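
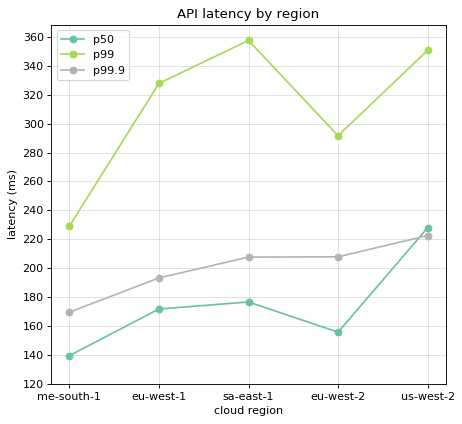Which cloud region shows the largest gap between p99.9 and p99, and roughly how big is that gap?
sa-east-1: p99.9 ≈ 200, p99 ≈ 360 → gap ≈ 160. Next-largest (eu-west-1) is only ≈ 120.

sa-east-1, ≈ 160 ms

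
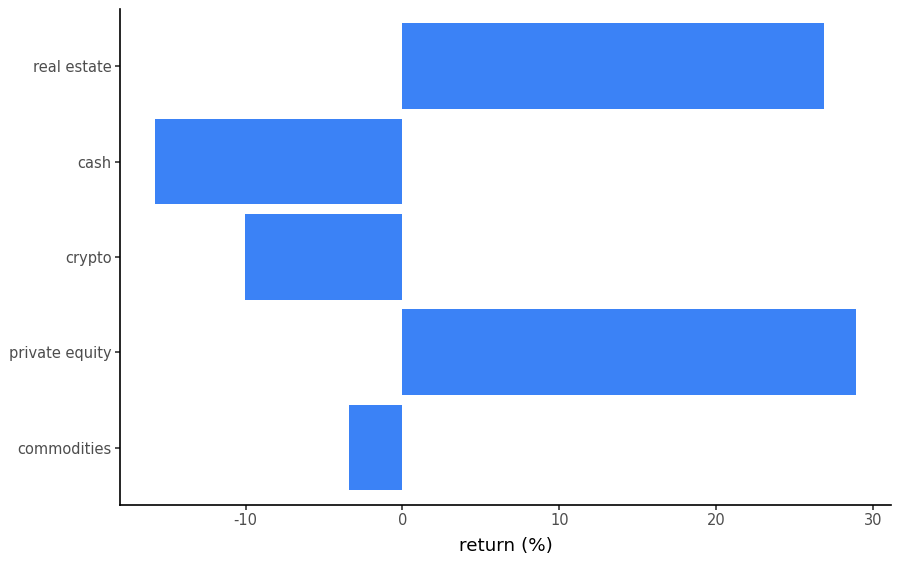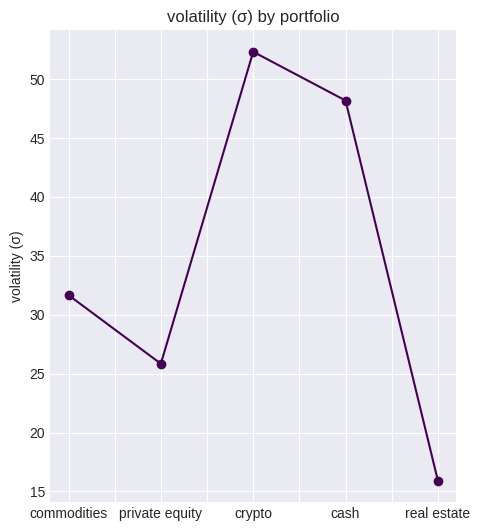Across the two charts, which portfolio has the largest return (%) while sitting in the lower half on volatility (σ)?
Chart 2 median volatility (σ) ≈ 30; below-median portfolios: private equity, real estate. Among those, private equity has the highest return (%) (≈ 30).

private equity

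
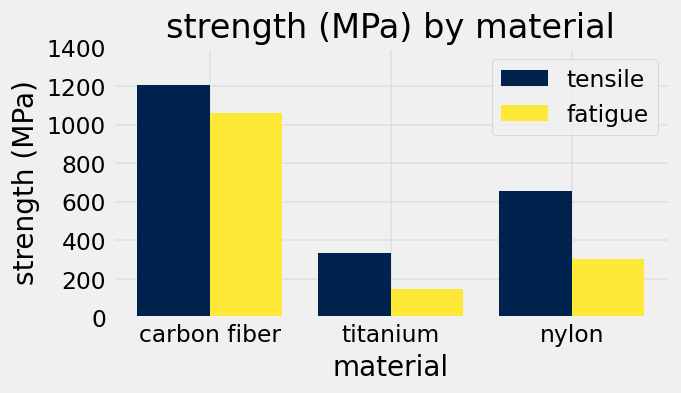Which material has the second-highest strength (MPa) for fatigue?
Top 3 for fatigue: carbon fiber ≈ 1000, nylon ≈ 400, titanium ≈ 200.

nylon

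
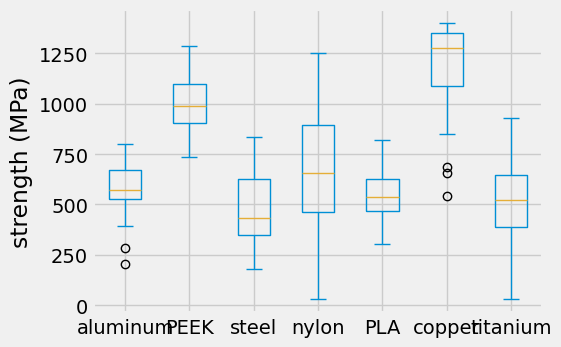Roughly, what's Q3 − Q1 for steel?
≈ 300

Q3 ≈ 600, Q1 ≈ 300; IQR ≈ 300.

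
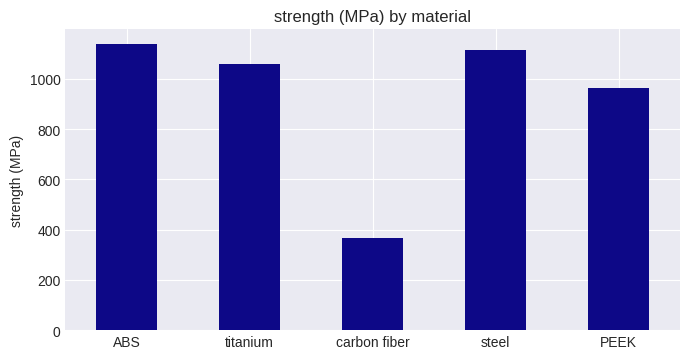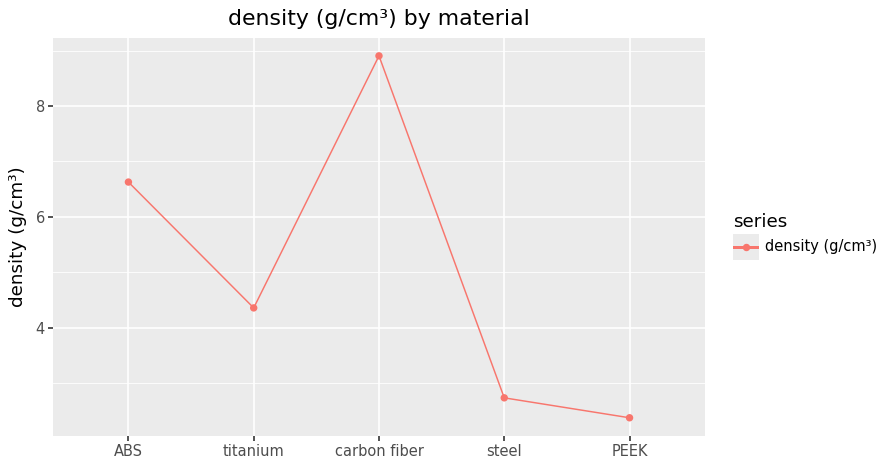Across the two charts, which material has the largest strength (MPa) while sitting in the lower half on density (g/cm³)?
Chart 2 median density (g/cm³) ≈ 4; below-median materials: steel, PEEK. Among those, steel has the highest strength (MPa) (≈ 1200).

steel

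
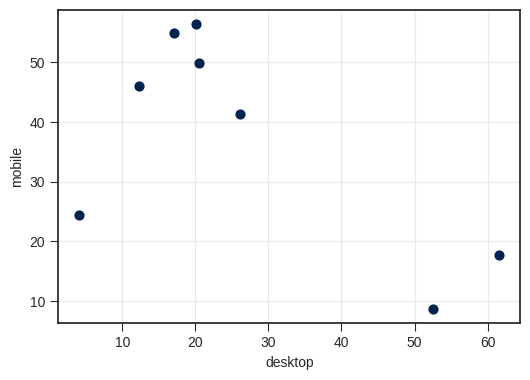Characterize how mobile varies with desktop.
negative, moderate

Points are negatively correlated; moderate (|r| ≈ 0.6).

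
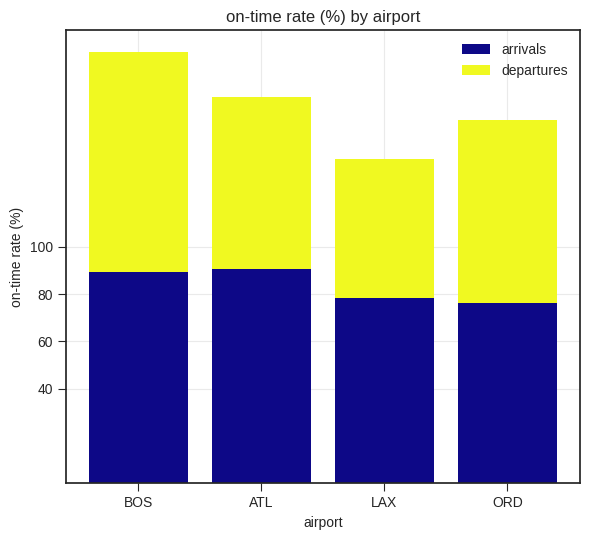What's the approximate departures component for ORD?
departures top ≈ 160, bottom ≈ 80; segment ≈ 80.

≈ 80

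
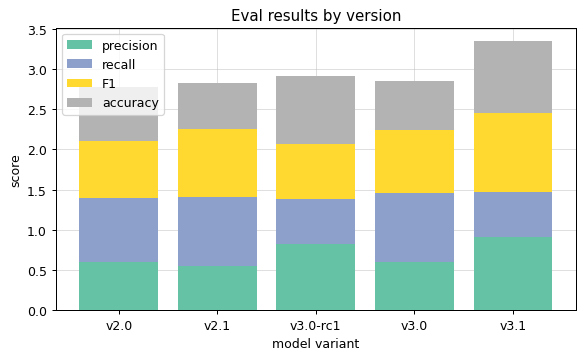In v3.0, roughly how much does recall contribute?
recall top ≈ 1.5, bottom ≈ 0.5; segment ≈ 1.0.

≈ 1.0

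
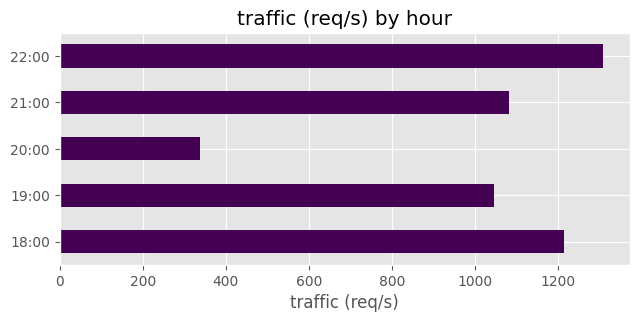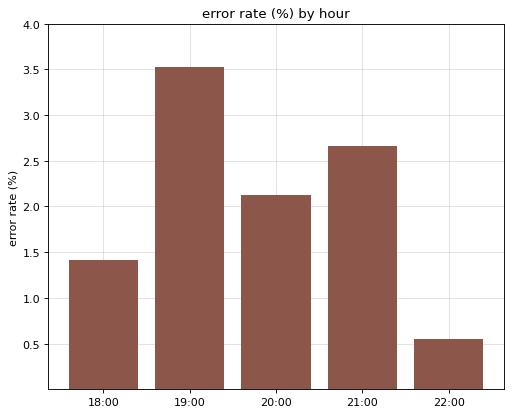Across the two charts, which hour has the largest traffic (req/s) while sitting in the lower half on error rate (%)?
Chart 2 median error rate (%) ≈ 2; below-median hours: 18:00, 22:00. Among those, 22:00 has the highest traffic (req/s) (≈ 1400).

22:00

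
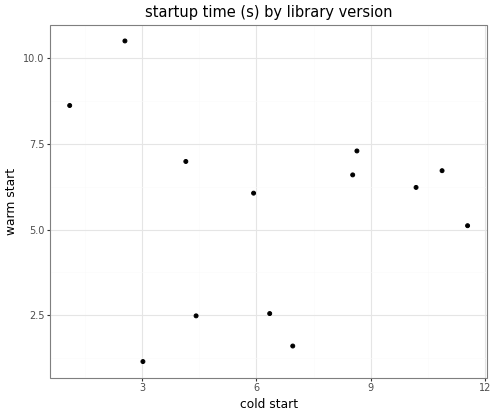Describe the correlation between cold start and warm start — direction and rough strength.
Points are roughly uncorrelated; weak (|r| ≈ 0.1).

no clear correlation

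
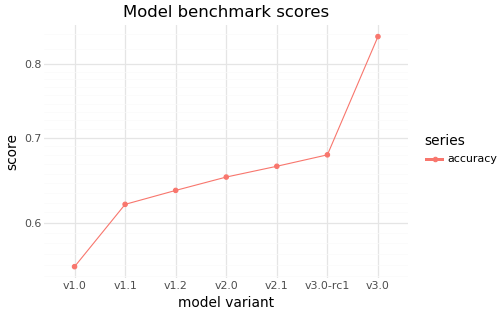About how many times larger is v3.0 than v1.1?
v3.0 ≈ 0.85, v1.1 ≈ 0.60; 0.85/0.60 ≈ 1.42.

≈ 1.42×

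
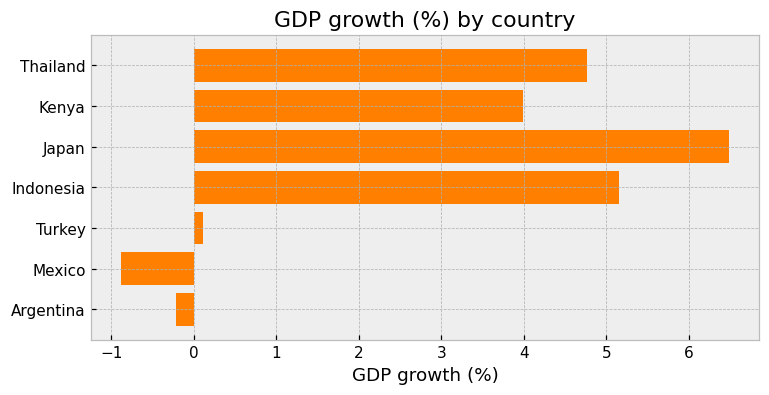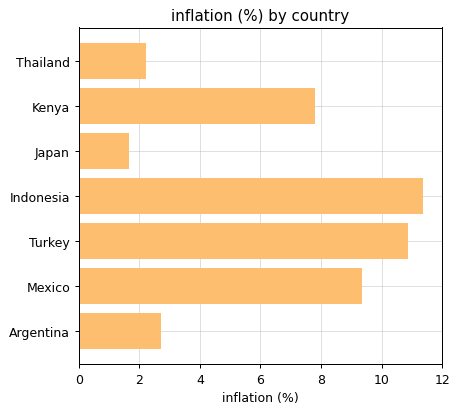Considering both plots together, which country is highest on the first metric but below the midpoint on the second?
Japan

Chart 2 median inflation (%) ≈ 8; below-median countries: Thailand, Japan, Argentina. Among those, Japan has the highest GDP growth (%) (≈ 6).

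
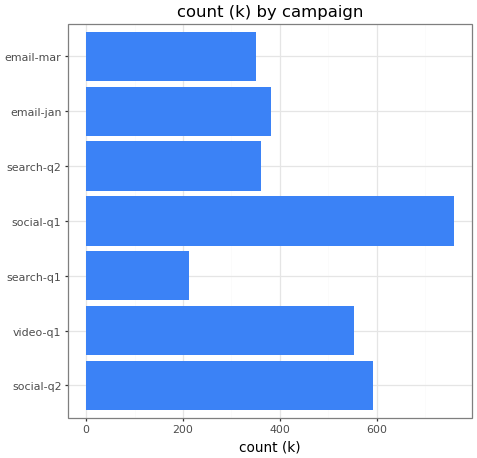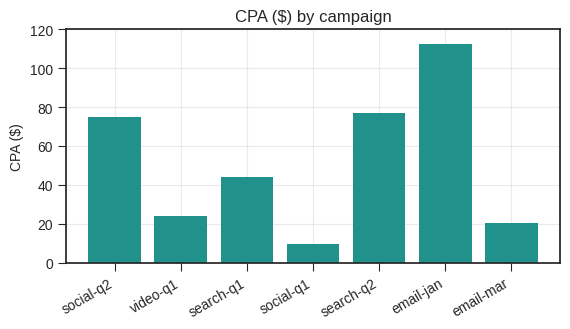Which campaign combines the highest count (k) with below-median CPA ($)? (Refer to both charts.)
social-q1

Chart 2 median CPA ($) ≈ 40; below-median campaigns: video-q1, social-q1, email-mar. Among those, social-q1 has the highest count (k) (≈ 800).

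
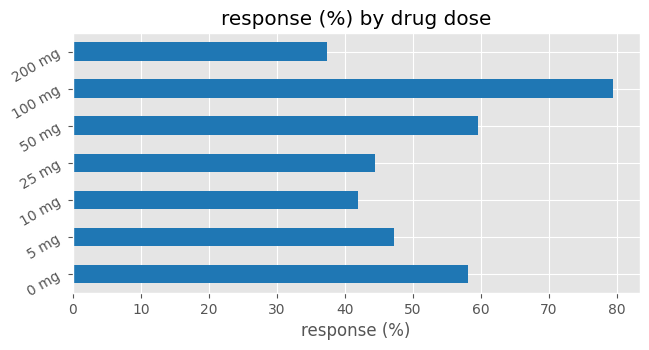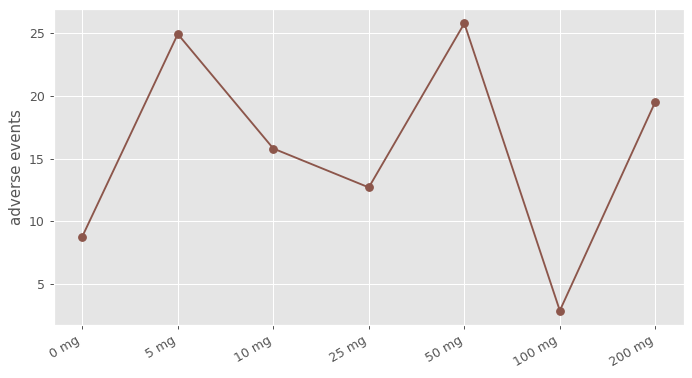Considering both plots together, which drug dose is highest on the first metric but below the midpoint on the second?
Chart 2 median adverse events ≈ 15; below-median drug doses: 0 mg, 25 mg, 100 mg. Among those, 100 mg has the highest response (%) (≈ 80).

100 mg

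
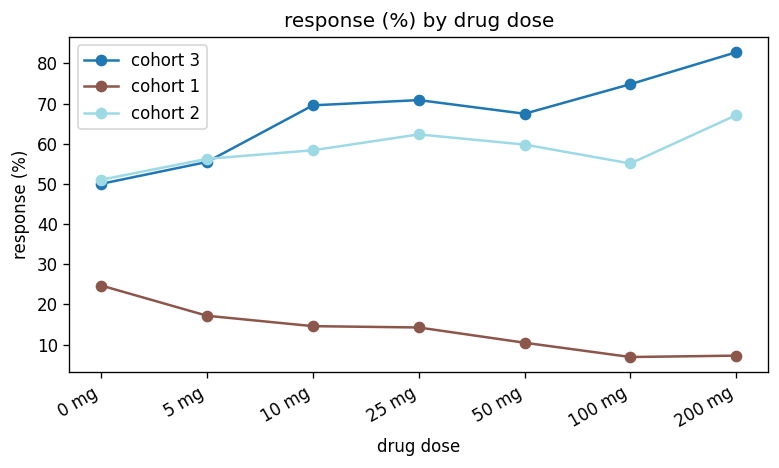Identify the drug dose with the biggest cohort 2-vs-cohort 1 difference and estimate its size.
200 mg: cohort 2 ≈ 70, cohort 1 ≈ 10 → gap ≈ 60. Next-largest (50 mg) is only ≈ 50.

200 mg, ≈ 60 %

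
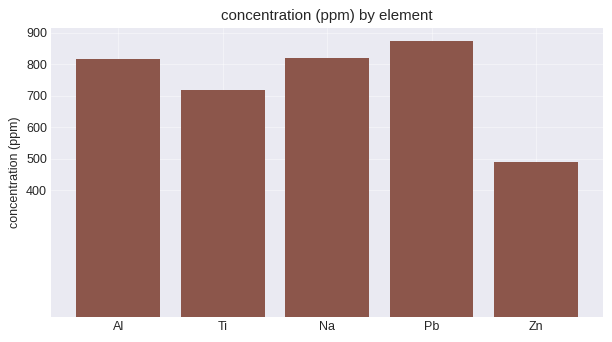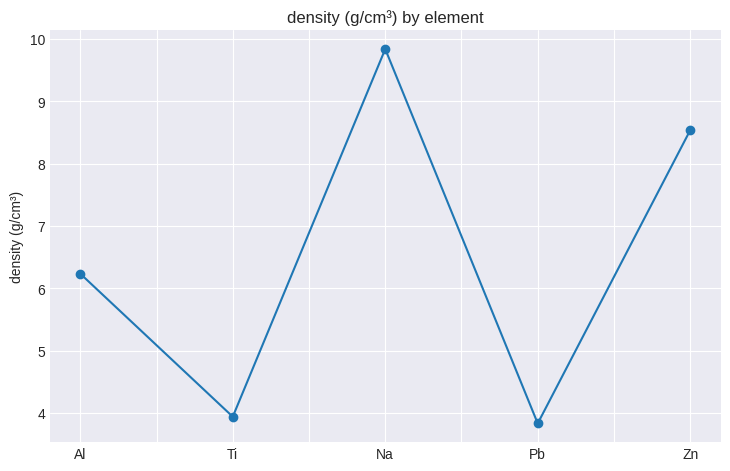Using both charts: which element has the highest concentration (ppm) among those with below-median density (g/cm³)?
Pb

Chart 2 median density (g/cm³) ≈ 6; below-median elements: Ti, Pb. Among those, Pb has the highest concentration (ppm) (≈ 900).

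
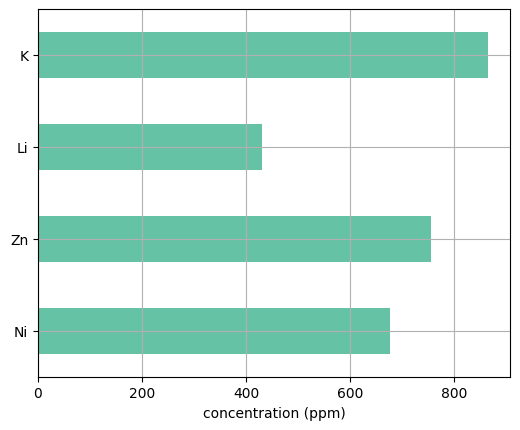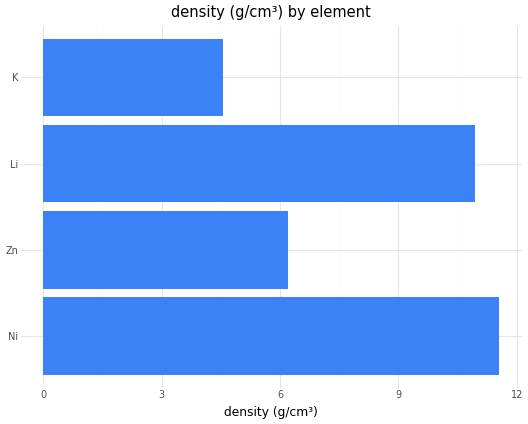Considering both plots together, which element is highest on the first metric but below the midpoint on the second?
K

Chart 2 median density (g/cm³) ≈ 8; below-median elements: Zn, K. Among those, K has the highest concentration (ppm) (≈ 900).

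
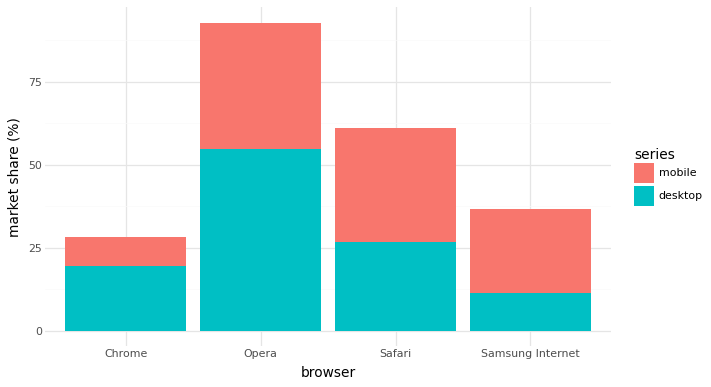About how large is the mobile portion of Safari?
mobile top ≈ 60, bottom ≈ 30; segment ≈ 30.

≈ 30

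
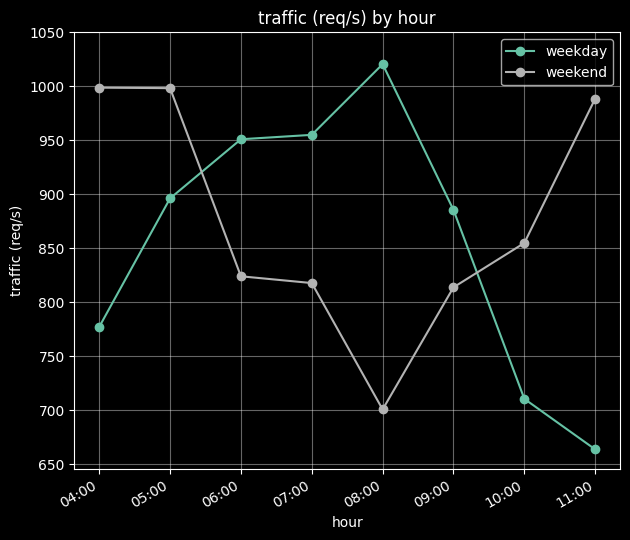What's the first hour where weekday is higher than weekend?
06:00

05:00: weekday ≈ 900 vs weekend ≈ 1000 (not yet); 06:00: weekday ≈ 950 vs weekend ≈ 800 (first crossover).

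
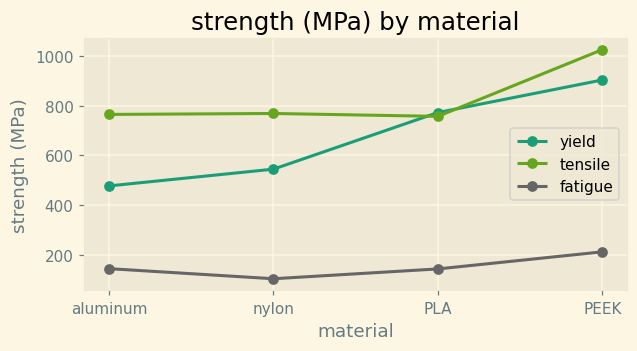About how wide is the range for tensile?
Max PEEK ≈ 1000, min PLA ≈ 800; range ≈ 200.

≈ 200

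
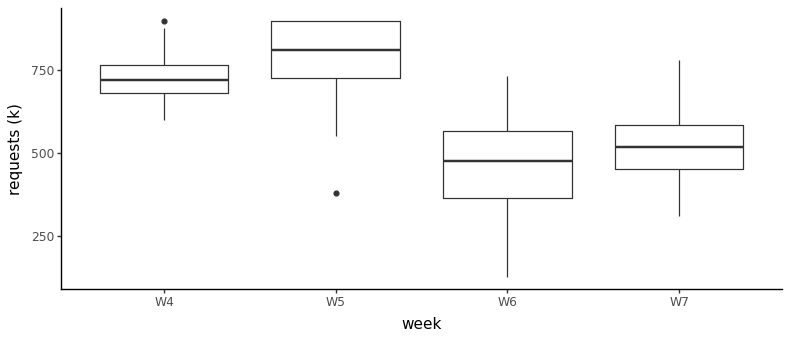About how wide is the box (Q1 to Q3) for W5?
Q3 ≈ 900, Q1 ≈ 750; IQR ≈ 150.

≈ 150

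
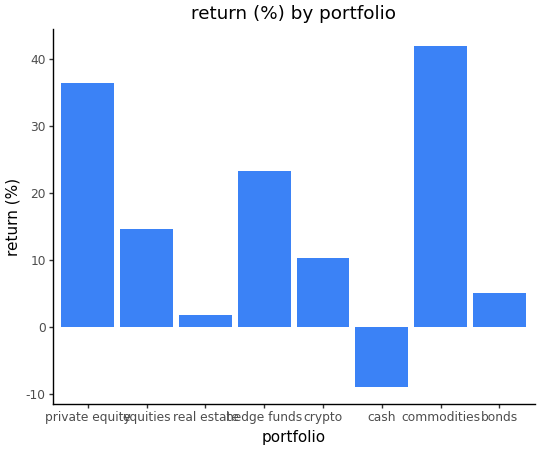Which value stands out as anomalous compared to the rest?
commodities

commodities ≈ 40; the rest sit between ≈ -10 and ≈ 35.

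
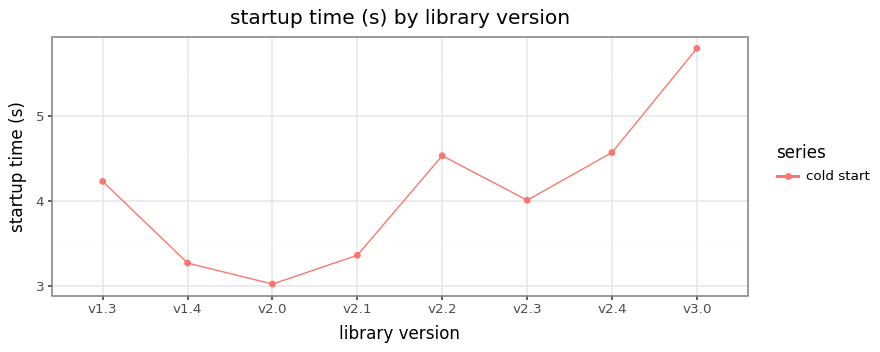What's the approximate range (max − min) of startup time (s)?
≈ 3.0

Max v3.0 ≈ 6.0, min v2.0 ≈ 3.0; range ≈ 3.0.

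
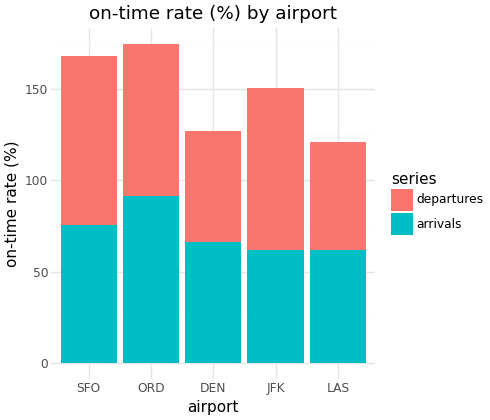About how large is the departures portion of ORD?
departures top ≈ 180, bottom ≈ 100; segment ≈ 80.

≈ 80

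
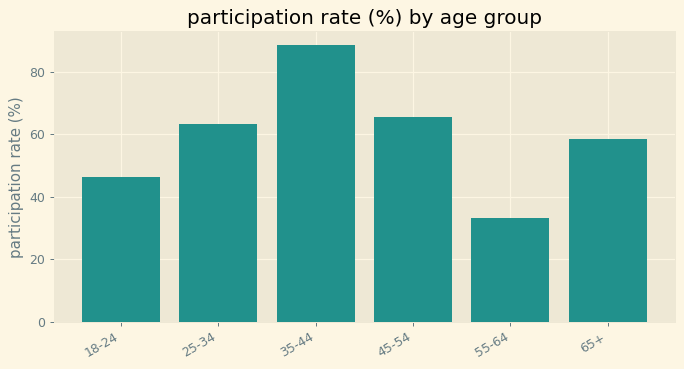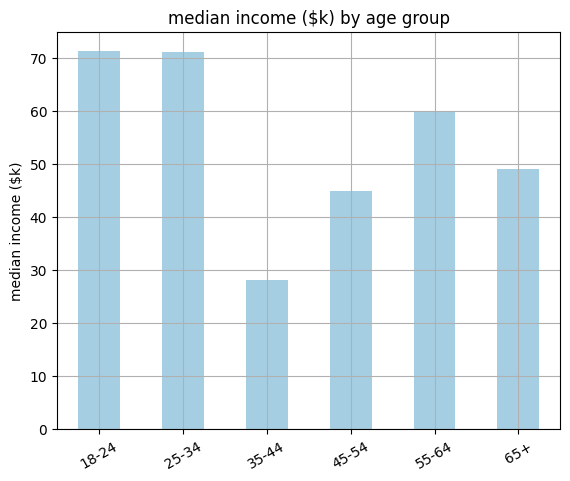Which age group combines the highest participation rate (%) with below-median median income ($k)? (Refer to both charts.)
35-44

Chart 2 median median income ($k) ≈ 50; below-median age groups: 35-44, 45-54, 65+. Among those, 35-44 has the highest participation rate (%) (≈ 90).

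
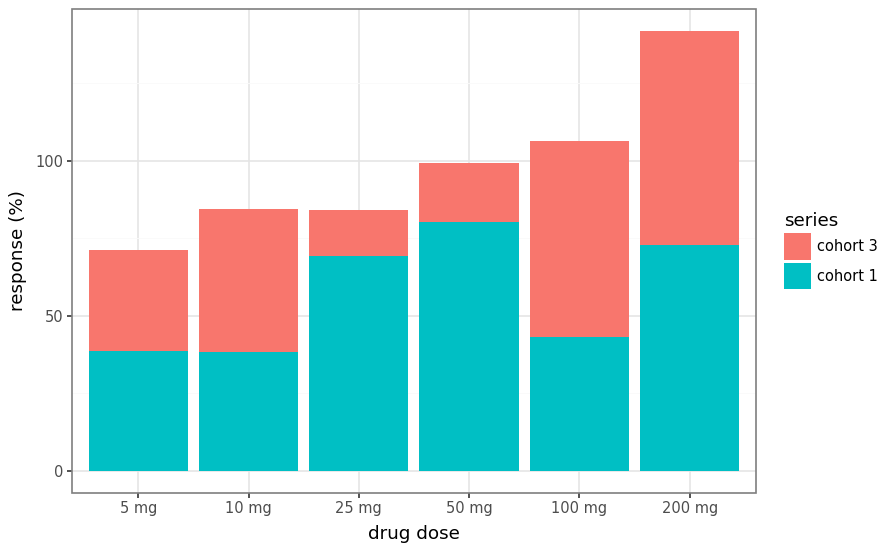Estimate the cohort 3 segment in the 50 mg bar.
≈ 20

cohort 3 top ≈ 100, bottom ≈ 80; segment ≈ 20.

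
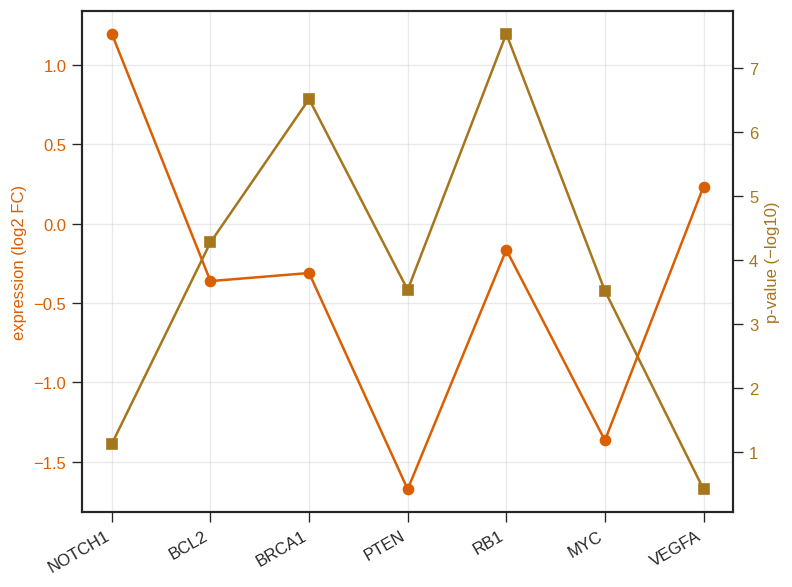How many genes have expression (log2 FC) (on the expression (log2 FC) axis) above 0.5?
Above 0.5: NOTCH1.

1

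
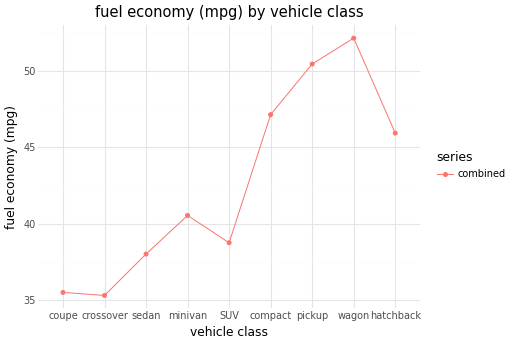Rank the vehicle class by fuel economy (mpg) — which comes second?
pickup

Top 3: wagon ≈ 52, pickup ≈ 50, compact ≈ 48.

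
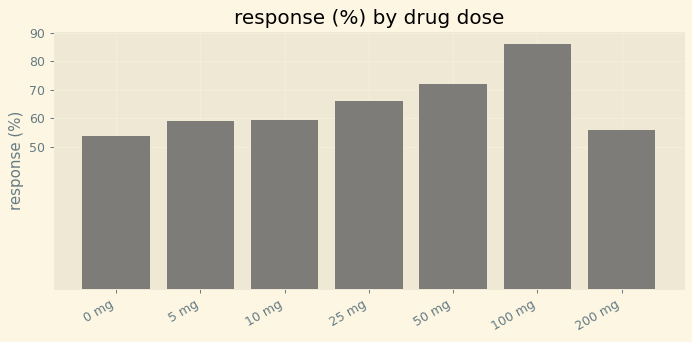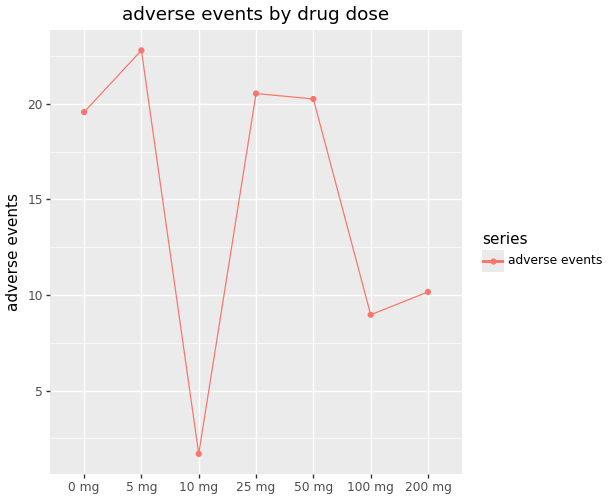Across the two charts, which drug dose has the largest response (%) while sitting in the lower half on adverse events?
Chart 2 median adverse events ≈ 20; below-median drug doses: 10 mg, 100 mg, 200 mg. Among those, 100 mg has the highest response (%) (≈ 90).

100 mg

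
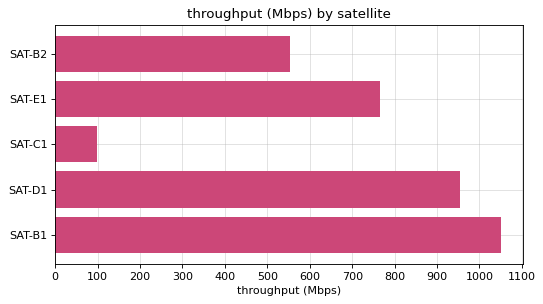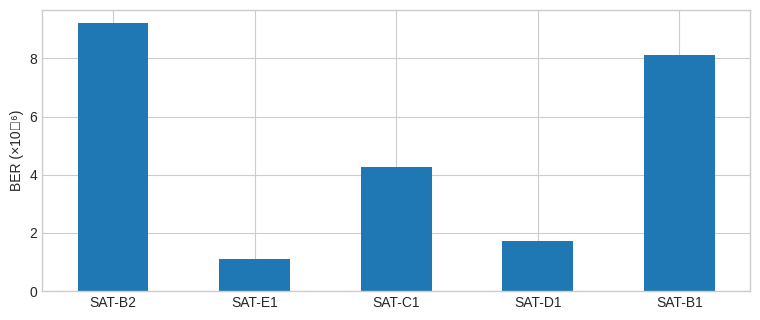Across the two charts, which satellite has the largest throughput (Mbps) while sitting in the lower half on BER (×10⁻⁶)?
SAT-D1

Chart 2 median BER (×10⁻⁶) ≈ 4; below-median satellites: SAT-E1, SAT-D1. Among those, SAT-D1 has the highest throughput (Mbps) (≈ 1000).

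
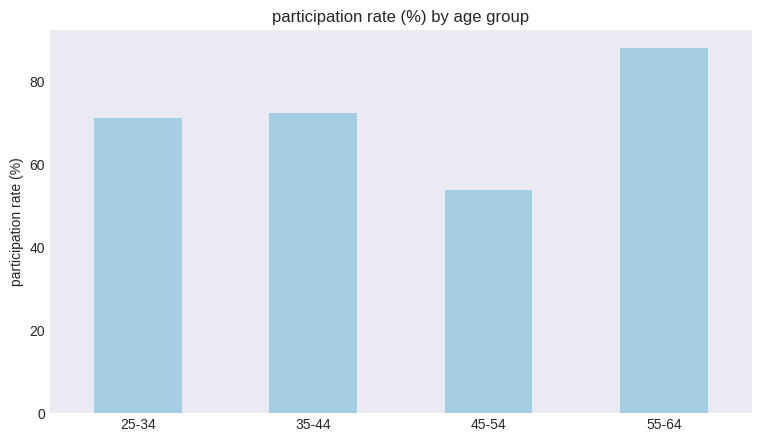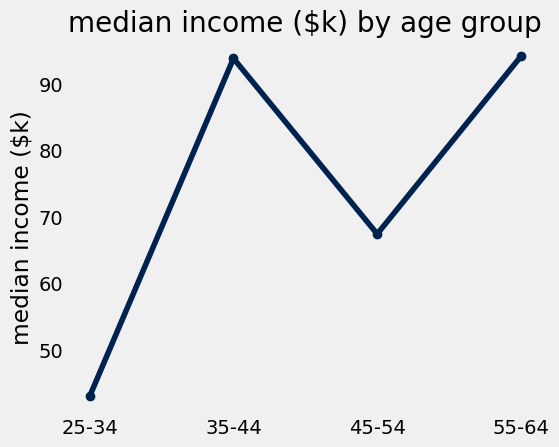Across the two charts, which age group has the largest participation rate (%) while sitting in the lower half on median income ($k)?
25-34

Chart 2 median median income ($k) ≈ 80; below-median age groups: 25-34, 45-54. Among those, 25-34 has the highest participation rate (%) (≈ 70).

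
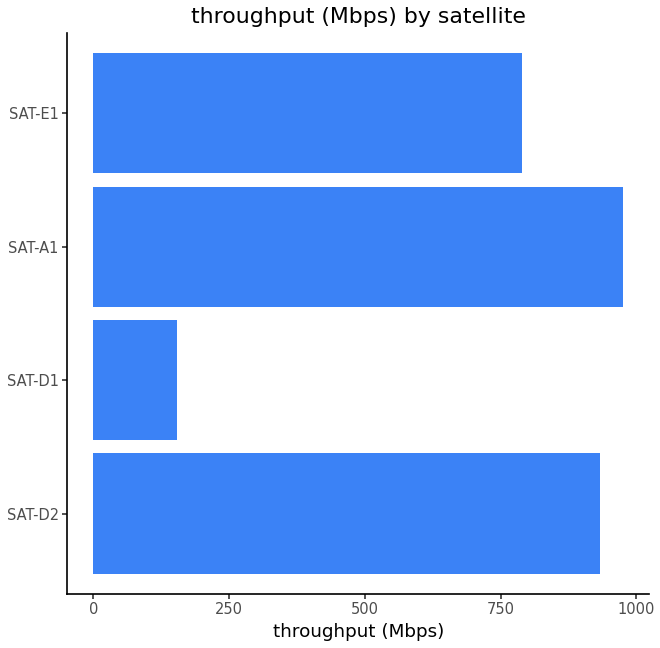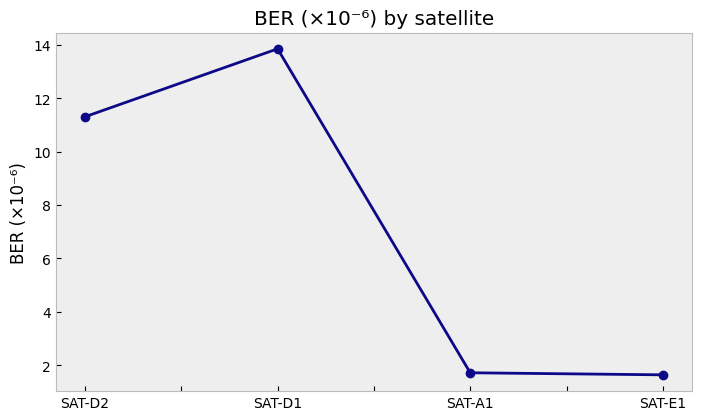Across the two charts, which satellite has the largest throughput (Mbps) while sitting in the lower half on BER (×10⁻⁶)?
Chart 2 median BER (×10⁻⁶) ≈ 6; below-median satellites: SAT-A1, SAT-E1. Among those, SAT-A1 has the highest throughput (Mbps) (≈ 1000).

SAT-A1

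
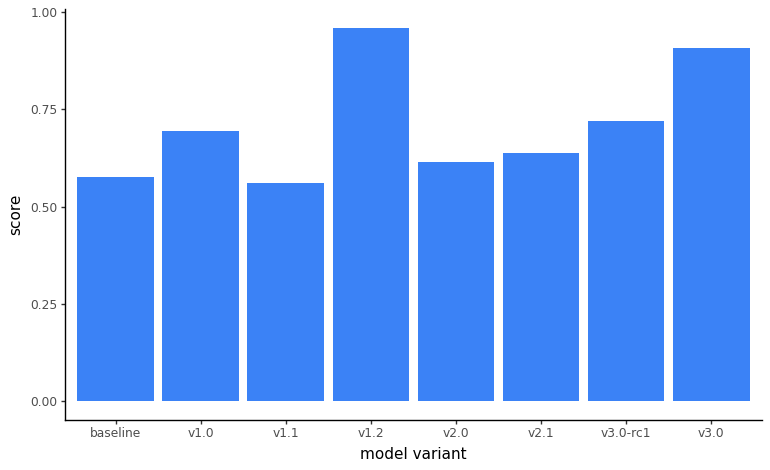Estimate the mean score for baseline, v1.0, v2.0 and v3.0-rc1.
≈ 0.65

(0.6 + 0.7 + 0.6 + 0.7) / 4 ≈ 0.65.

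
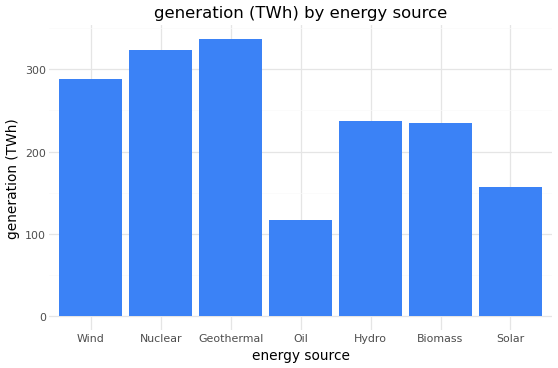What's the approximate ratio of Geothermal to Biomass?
≈ 1.4×

Geothermal ≈ 350, Biomass ≈ 250; 350/250 ≈ 1.4.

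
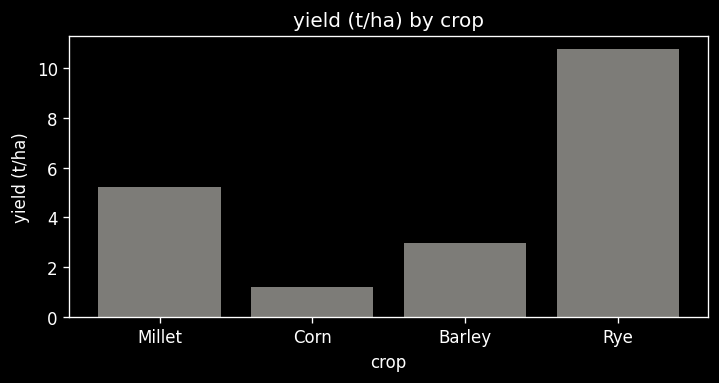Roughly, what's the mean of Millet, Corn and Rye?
(5 + 1 + 11) / 3 ≈ 6.

≈ 6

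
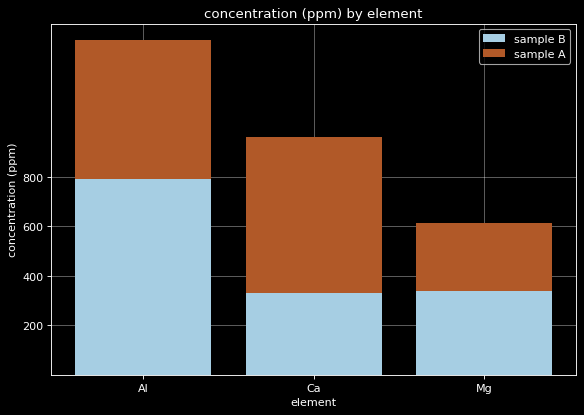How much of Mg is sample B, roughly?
≈ 400

sample B top ≈ 400, bottom ≈ 0; segment ≈ 400.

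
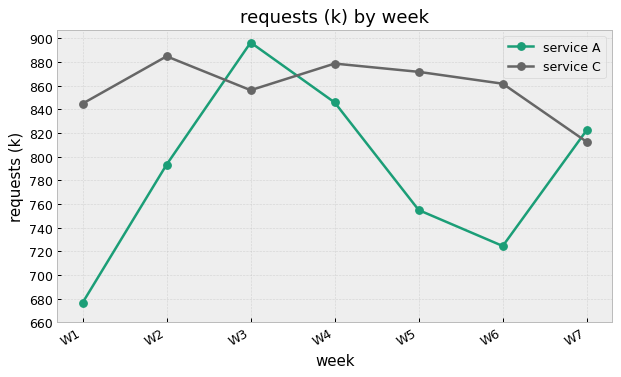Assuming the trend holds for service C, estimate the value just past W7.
Last three: 880, 860, 820 → slope ≈ -30/step → next ≈ 790.

≈ 790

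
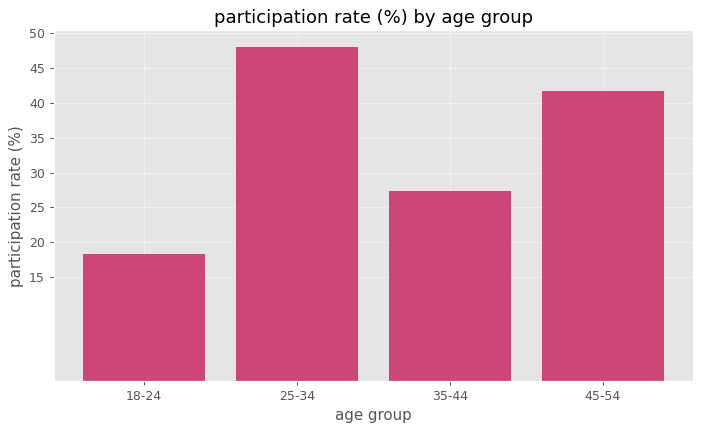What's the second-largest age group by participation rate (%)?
45-54

Top 3: 25-34 ≈ 50, 45-54 ≈ 40, 35-44 ≈ 25.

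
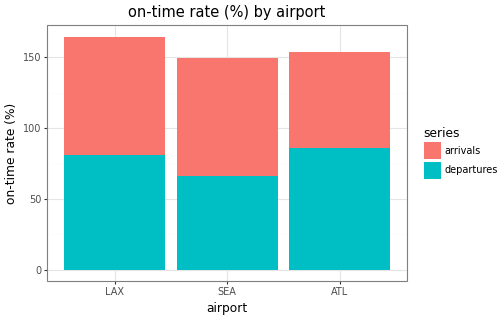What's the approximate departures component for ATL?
≈ 80

departures top ≈ 80, bottom ≈ 0; segment ≈ 80.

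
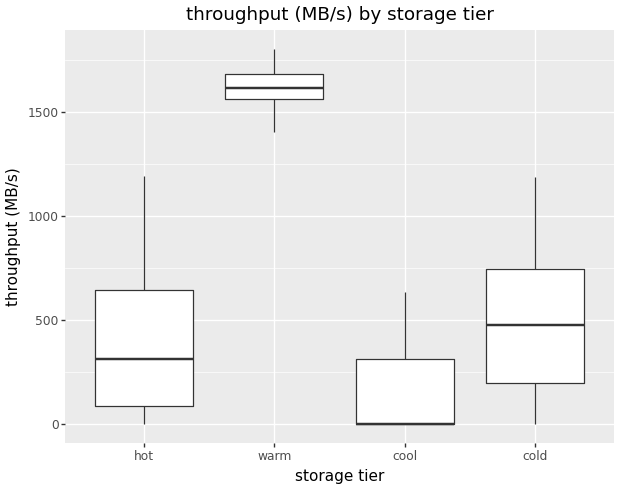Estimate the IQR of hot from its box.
≈ 600

Q3 ≈ 600, Q1 ≈ 0; IQR ≈ 600.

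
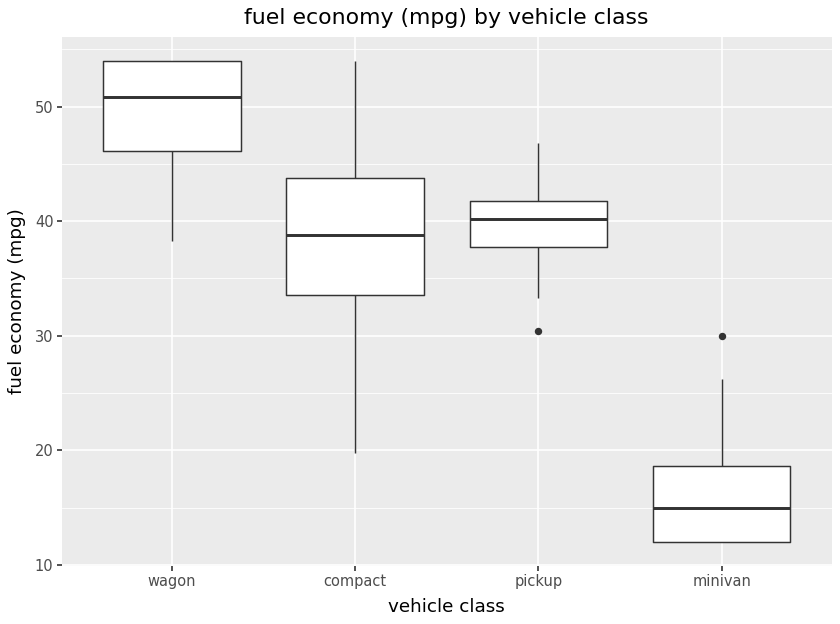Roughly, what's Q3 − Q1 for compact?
Q3 ≈ 45, Q1 ≈ 35; IQR ≈ 10.

≈ 10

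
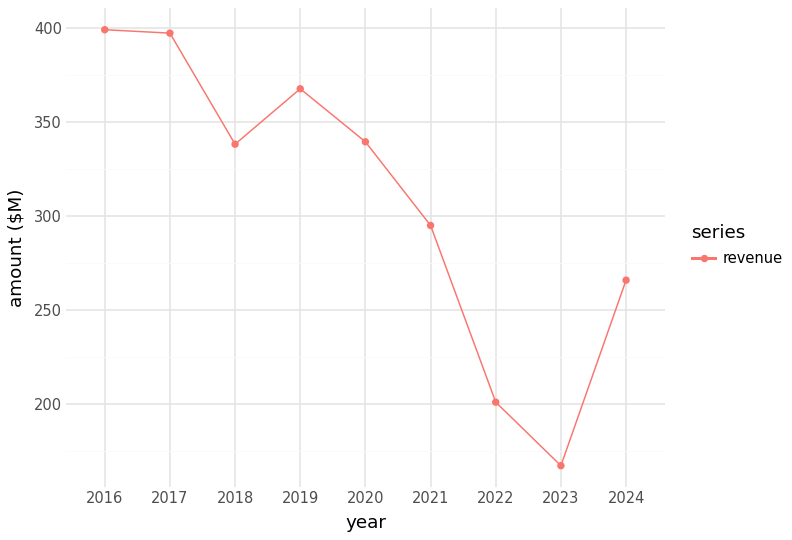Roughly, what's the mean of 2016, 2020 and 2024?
≈ 333

(400 + 340 + 260) / 3 ≈ 333.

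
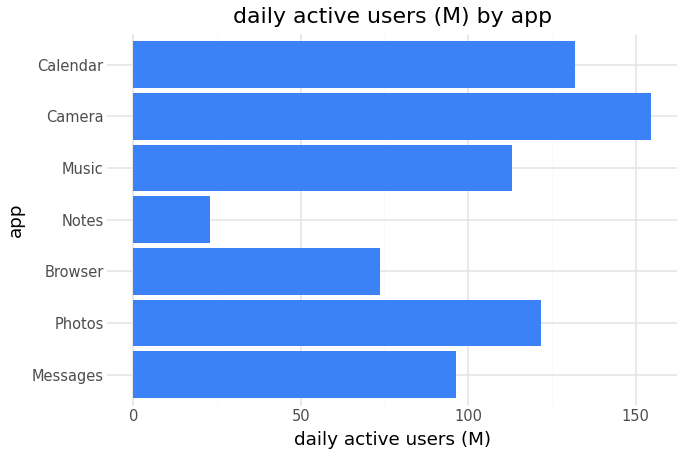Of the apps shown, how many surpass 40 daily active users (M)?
Above 40: Messages, Photos, Browser, Music, Camera, Calendar.

6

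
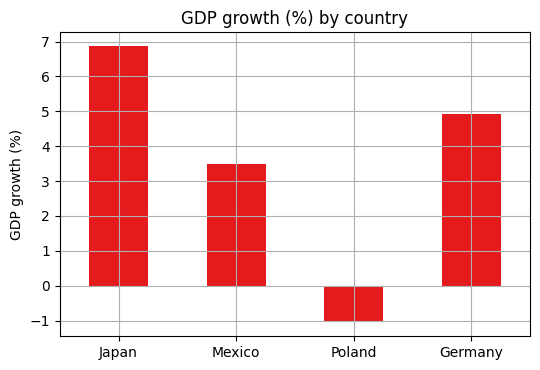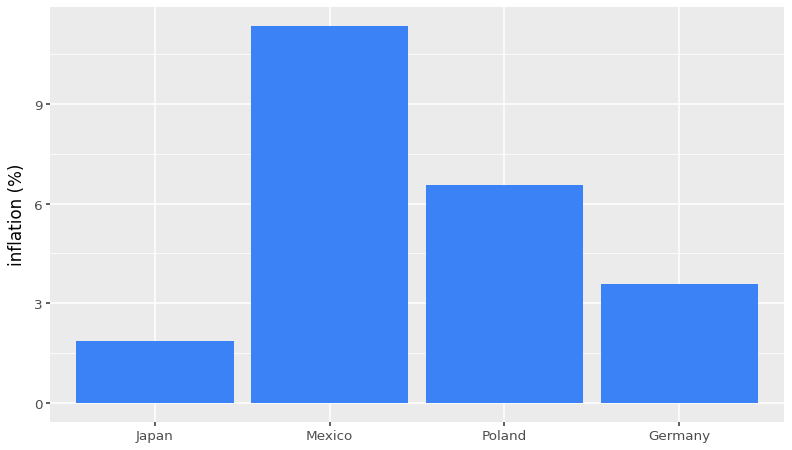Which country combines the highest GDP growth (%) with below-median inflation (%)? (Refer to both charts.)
Japan

Chart 2 median inflation (%) ≈ 6; below-median countries: Japan, Germany. Among those, Japan has the highest GDP growth (%) (≈ 7).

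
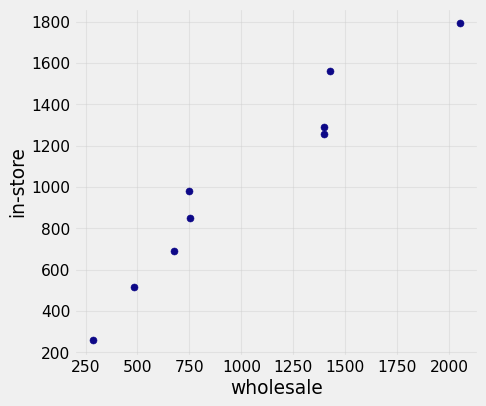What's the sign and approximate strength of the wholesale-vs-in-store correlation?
positive, strong

Points are positively correlated; strong (|r| ≈ 1.0).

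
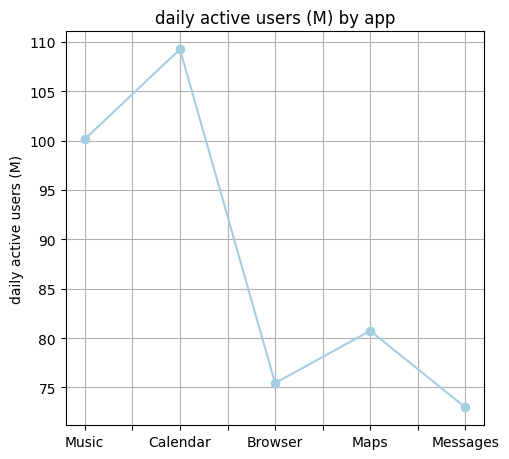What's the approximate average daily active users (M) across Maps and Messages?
≈ 78

(80 + 75) / 2 ≈ 78.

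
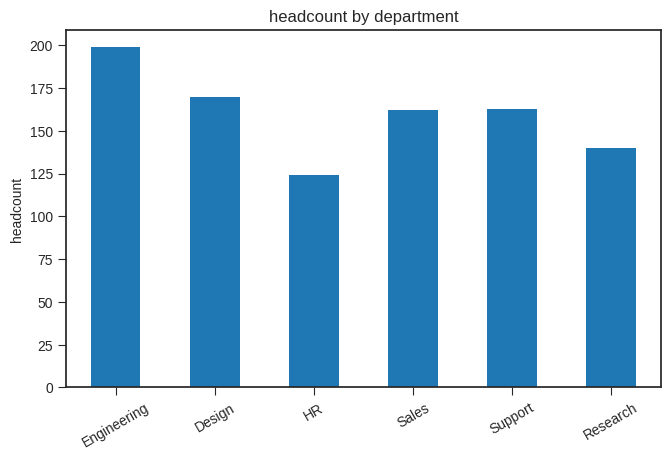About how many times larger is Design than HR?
Design ≈ 160, HR ≈ 120; 160/120 ≈ 1.33.

≈ 1.33×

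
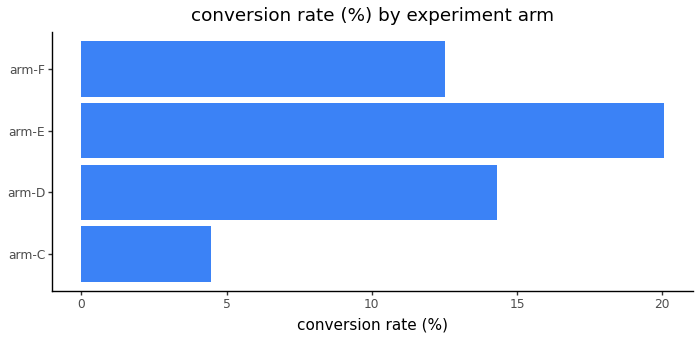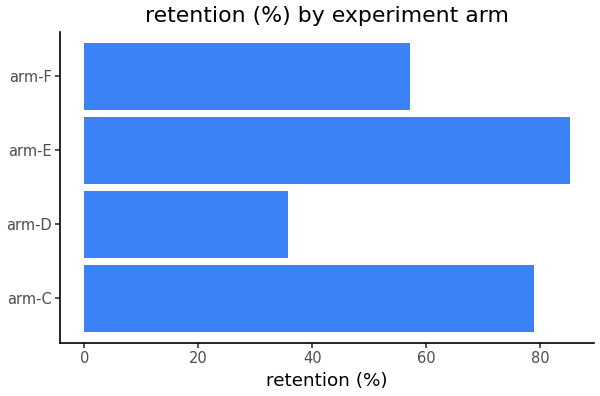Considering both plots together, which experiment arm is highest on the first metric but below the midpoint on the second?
arm-D

Chart 2 median retention (%) ≈ 70; below-median experiment arms: arm-D, arm-F. Among those, arm-D has the highest conversion rate (%) (≈ 14).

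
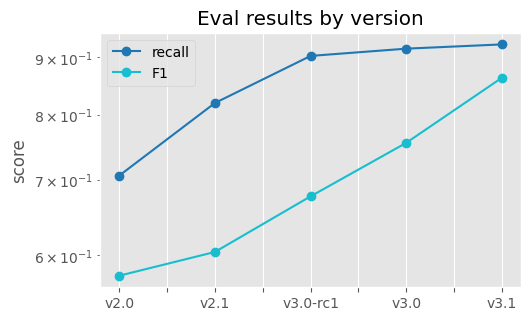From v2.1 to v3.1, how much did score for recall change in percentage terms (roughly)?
v2.1 ≈ 0.80, v3.1 ≈ 0.90; (0.90 − 0.80) / 0.80 ≈ +12.5%.

≈ +12.5%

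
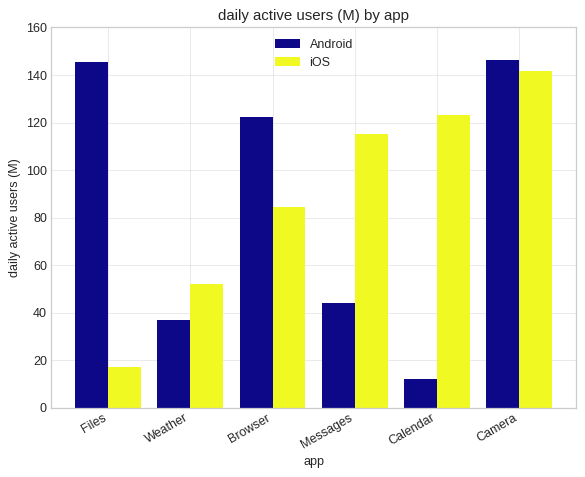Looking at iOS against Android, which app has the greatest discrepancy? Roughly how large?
Files: iOS ≈ 20, Android ≈ 140 → gap ≈ 120. Next-largest (Calendar) is only ≈ 100.

Files, ≈ 120 M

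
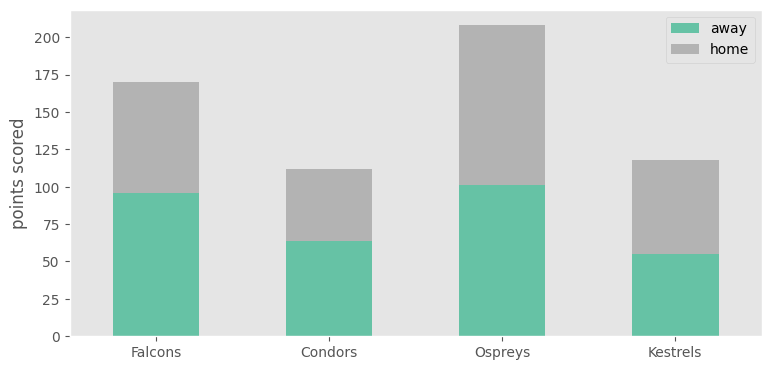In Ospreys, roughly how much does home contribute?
home top ≈ 200, bottom ≈ 100; segment ≈ 100.

≈ 100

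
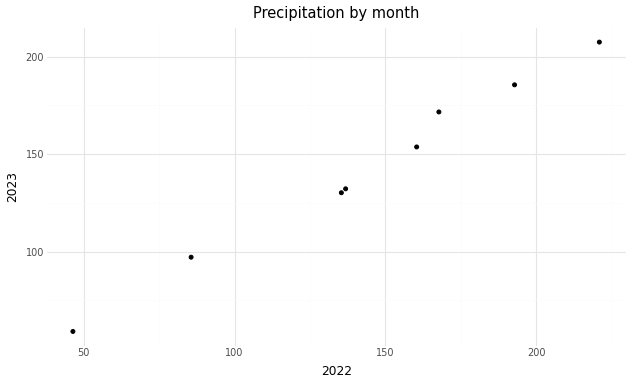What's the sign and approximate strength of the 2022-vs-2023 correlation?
positive, strong

Points are positively correlated; strong (|r| ≈ 1.0).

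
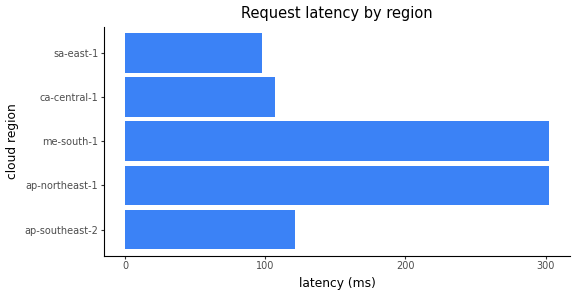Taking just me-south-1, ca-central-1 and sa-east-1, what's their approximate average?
(300 + 100 + 100) / 3 ≈ 167.

≈ 167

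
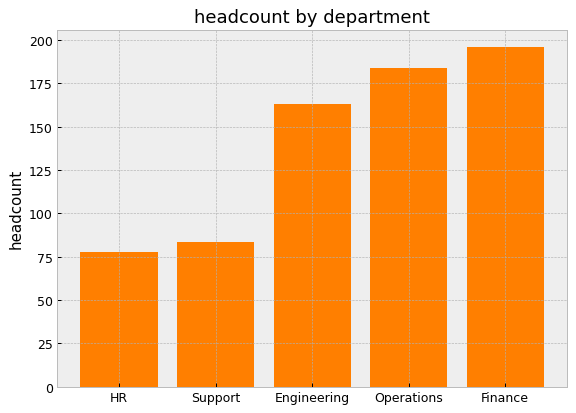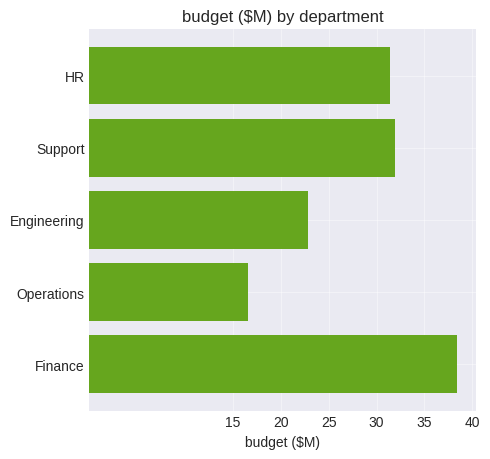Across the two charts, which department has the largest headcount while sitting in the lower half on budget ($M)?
Operations

Chart 2 median budget ($M) ≈ 30; below-median departments: Engineering, Operations. Among those, Operations has the highest headcount (≈ 180).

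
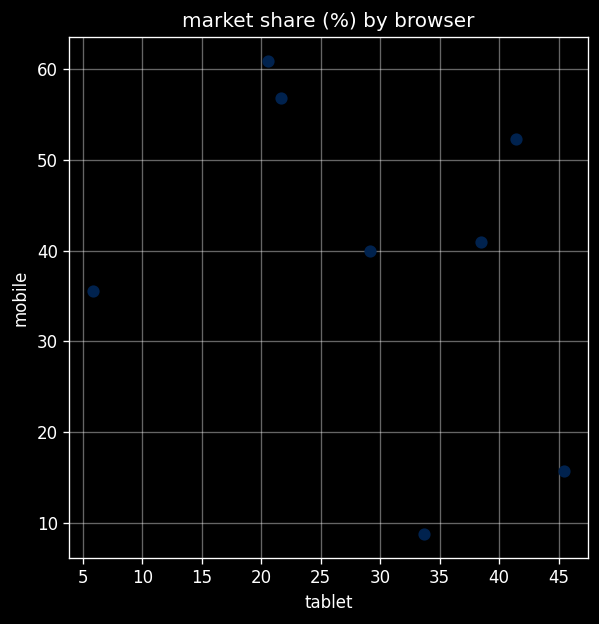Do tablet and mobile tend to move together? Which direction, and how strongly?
Points are negatively correlated; weak (|r| ≈ 0.3).

negative, weak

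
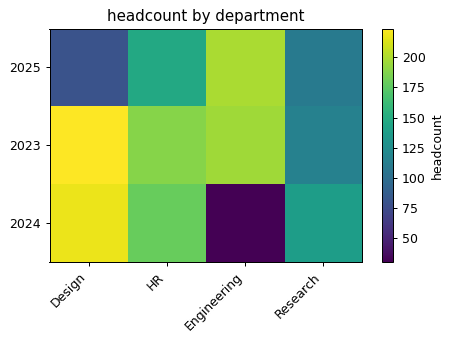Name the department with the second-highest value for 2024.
Top 3 for 2024: Design ≈ 220, HR ≈ 180, Research ≈ 140.

HR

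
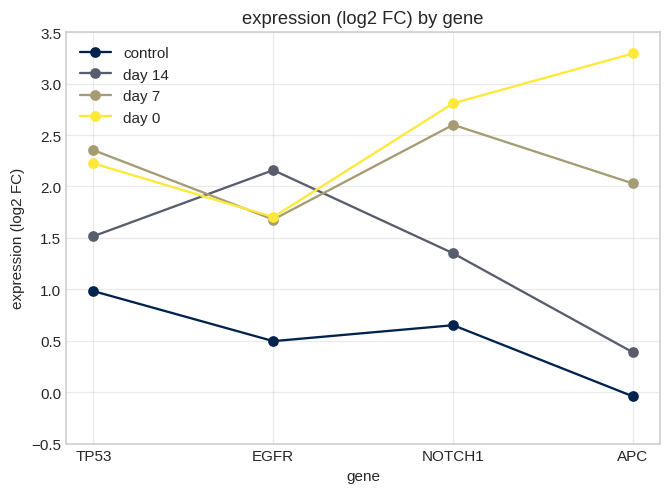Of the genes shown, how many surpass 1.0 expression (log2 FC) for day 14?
3

Above 1.0: TP53, EGFR, NOTCH1.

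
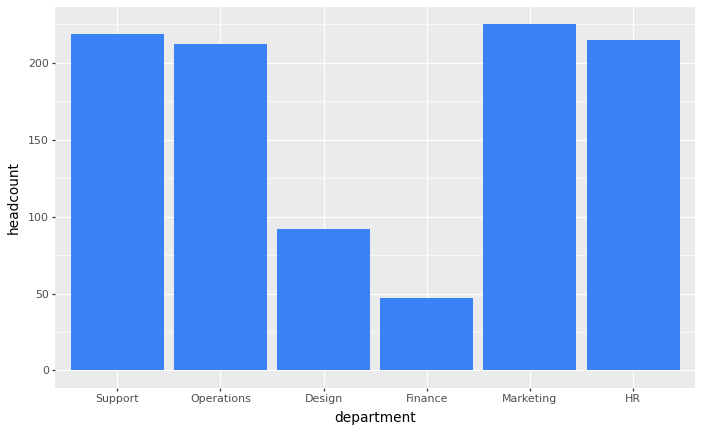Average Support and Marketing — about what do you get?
(220 + 220) / 2 ≈ 220.

≈ 220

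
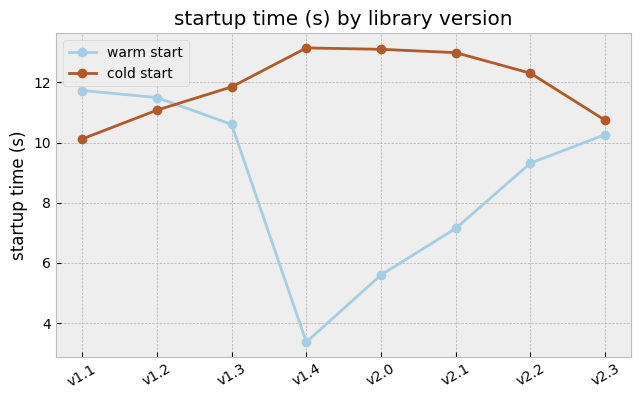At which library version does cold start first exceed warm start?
v1.2: cold start ≈ 11 vs warm start ≈ 11 (not yet); v1.3: cold start ≈ 12 vs warm start ≈ 11 (first crossover).

v1.3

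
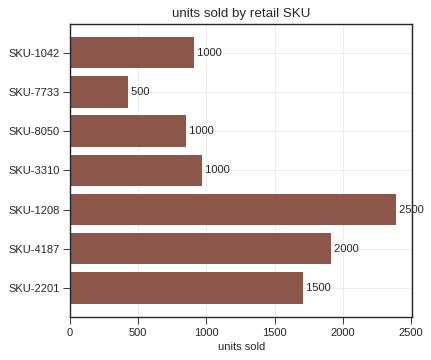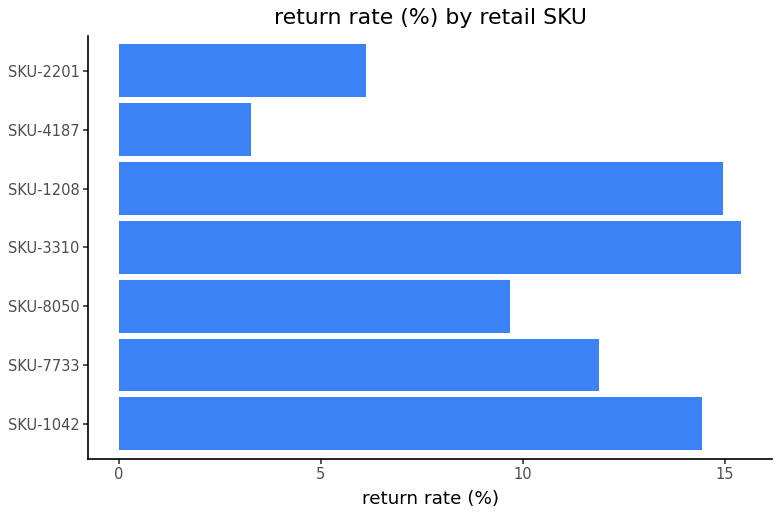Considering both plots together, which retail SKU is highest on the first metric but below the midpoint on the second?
SKU-4187

Chart 2 median return rate (%) ≈ 12; below-median retail SKUs: SKU-8050, SKU-4187, SKU-2201. Among those, SKU-4187 has the highest units sold (≈ 2000).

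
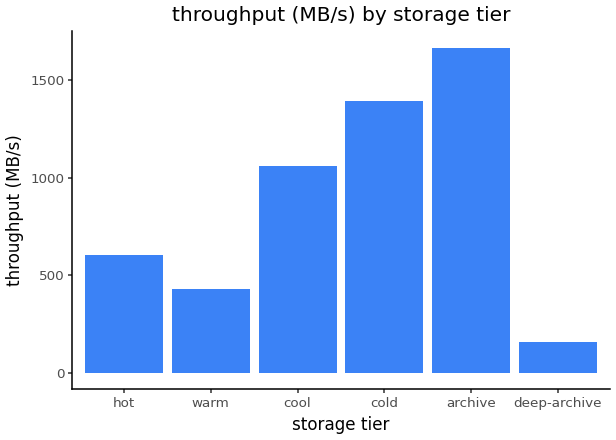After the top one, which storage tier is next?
Top 3: archive ≈ 1600, cold ≈ 1400, cool ≈ 1000.

cold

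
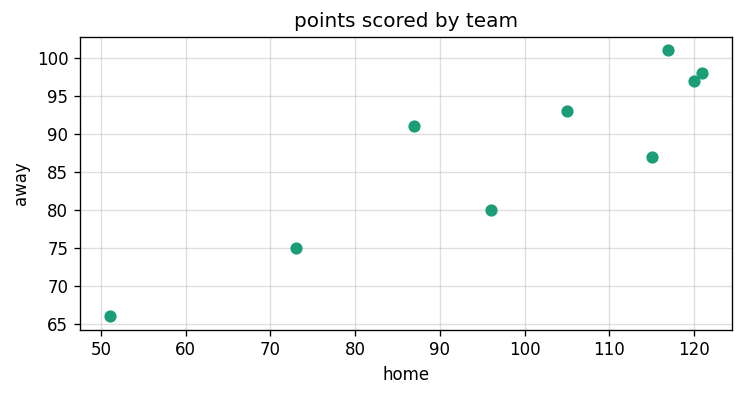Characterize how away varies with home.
Points are positively correlated; strong (|r| ≈ 0.9).

positive, strong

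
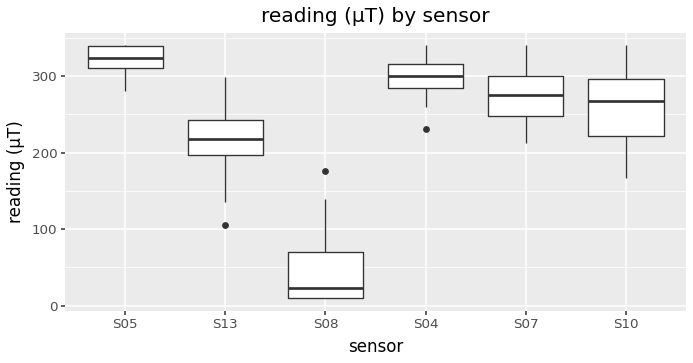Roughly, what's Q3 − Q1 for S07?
Q3 ≈ 300, Q1 ≈ 250; IQR ≈ 50.

≈ 50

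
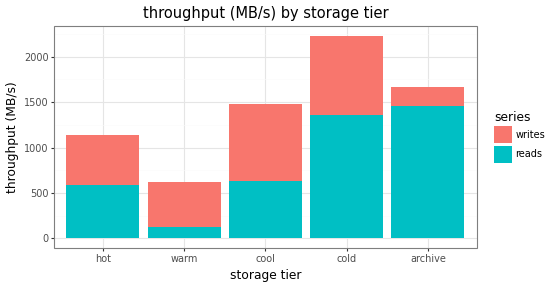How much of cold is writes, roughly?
writes top ≈ 2200, bottom ≈ 1400; segment ≈ 800.

≈ 800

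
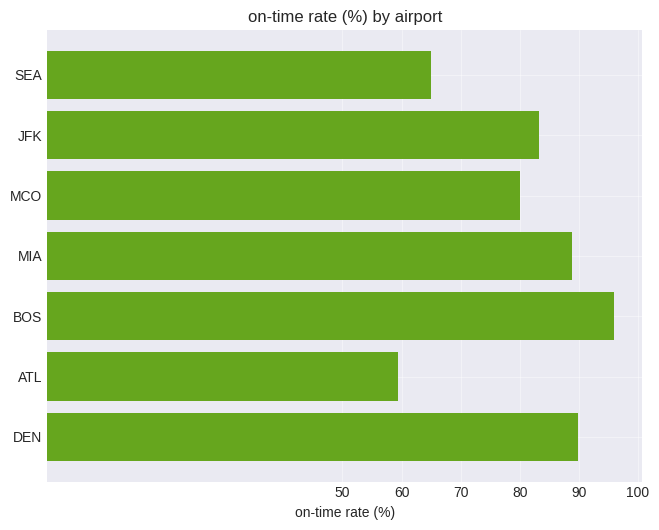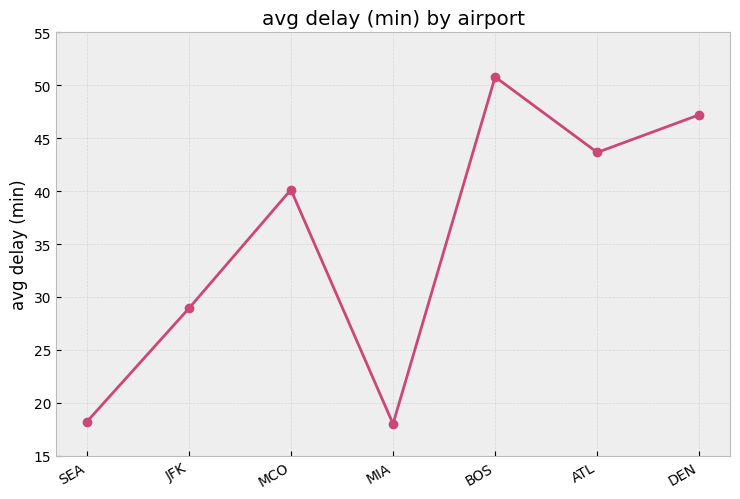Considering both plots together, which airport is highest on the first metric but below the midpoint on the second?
Chart 2 median avg delay (min) ≈ 40; below-median airports: SEA, JFK, MIA. Among those, MIA has the highest on-time rate (%) (≈ 90).

MIA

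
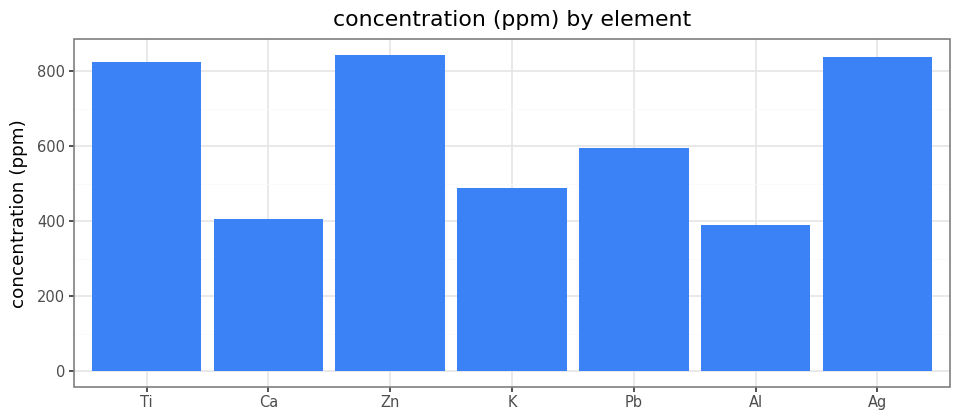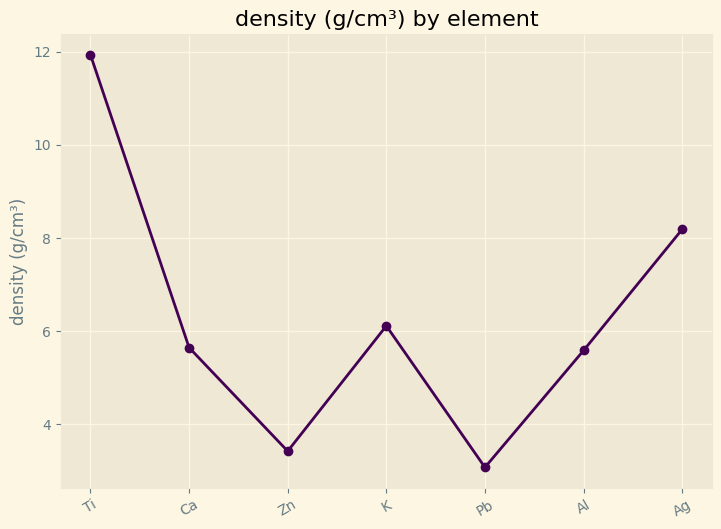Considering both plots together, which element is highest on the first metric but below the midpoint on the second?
Zn

Chart 2 median density (g/cm³) ≈ 6; below-median elements: Zn, Pb, Al. Among those, Zn has the highest concentration (ppm) (≈ 800).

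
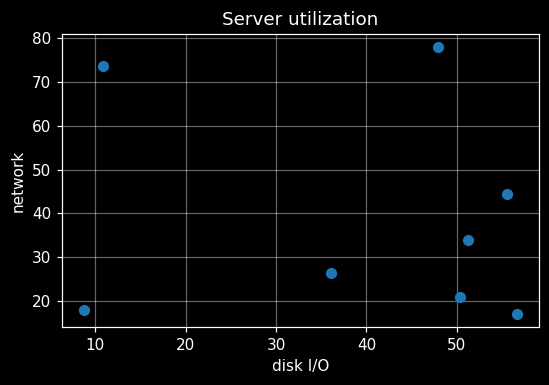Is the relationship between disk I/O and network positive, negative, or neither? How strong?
Points are roughly uncorrelated; weak (|r| ≈ 0.2).

no clear correlation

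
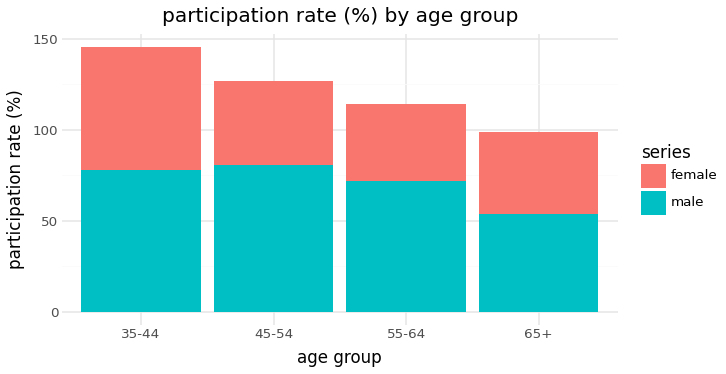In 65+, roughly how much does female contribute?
female top ≈ 100, bottom ≈ 60; segment ≈ 40.

≈ 40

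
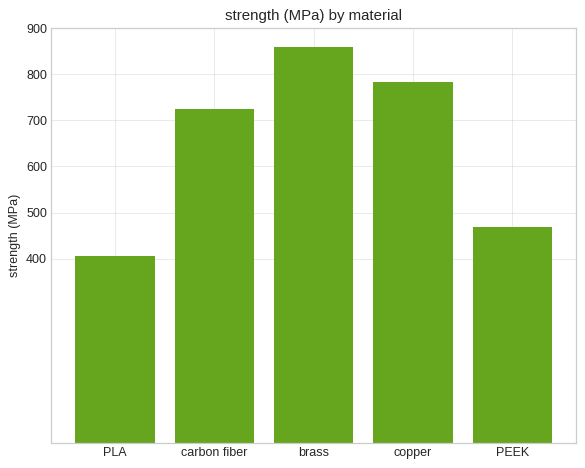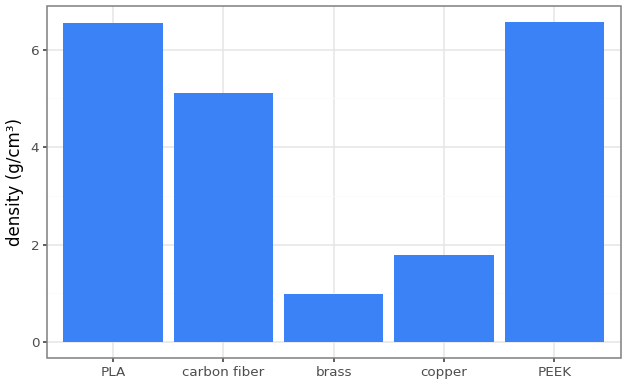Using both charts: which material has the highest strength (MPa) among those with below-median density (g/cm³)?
brass

Chart 2 median density (g/cm³) ≈ 5; below-median materials: brass, copper. Among those, brass has the highest strength (MPa) (≈ 900).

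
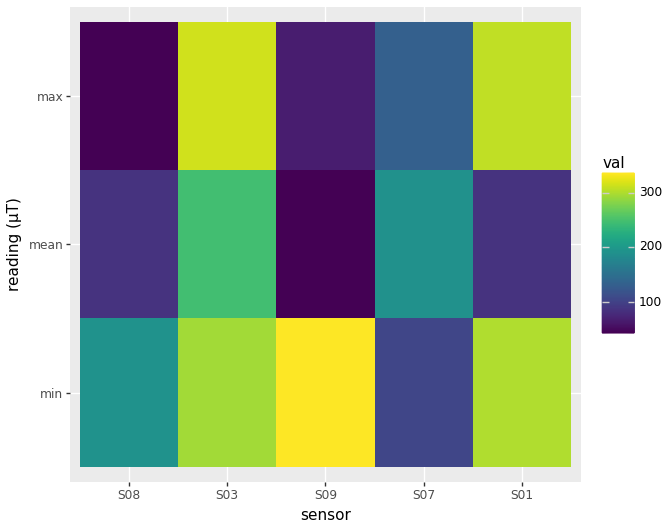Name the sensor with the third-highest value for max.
Top 4 for max: S03 ≈ 325, S01 ≈ 300, S07 ≈ 125, S09 ≈ 75.

S07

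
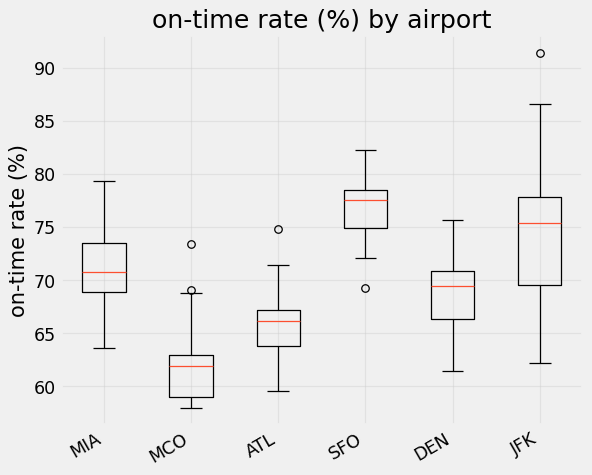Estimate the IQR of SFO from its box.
Q3 ≈ 78, Q1 ≈ 74; IQR ≈ 4.

≈ 4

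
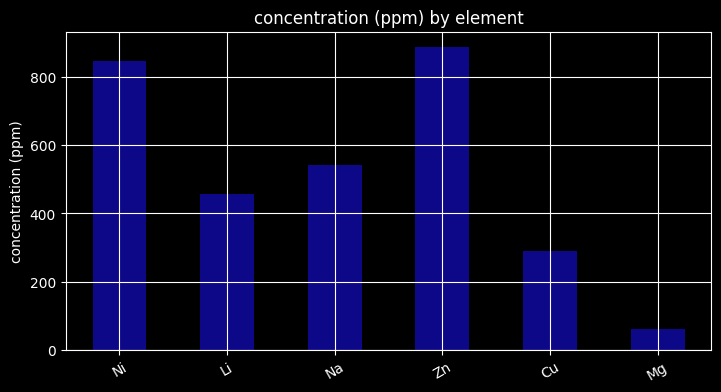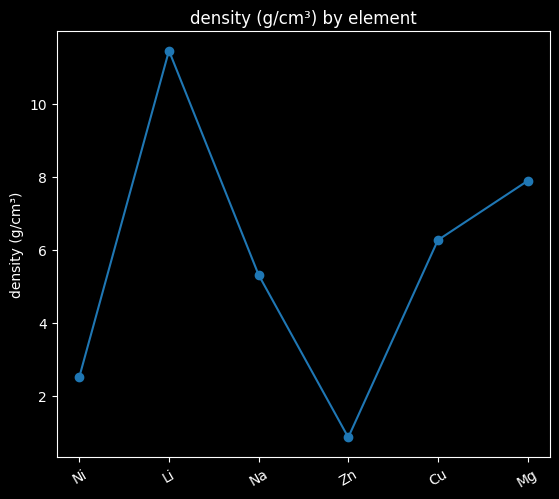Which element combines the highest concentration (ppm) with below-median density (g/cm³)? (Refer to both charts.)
Chart 2 median density (g/cm³) ≈ 6; below-median elements: Ni, Na, Zn. Among those, Zn has the highest concentration (ppm) (≈ 900).

Zn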